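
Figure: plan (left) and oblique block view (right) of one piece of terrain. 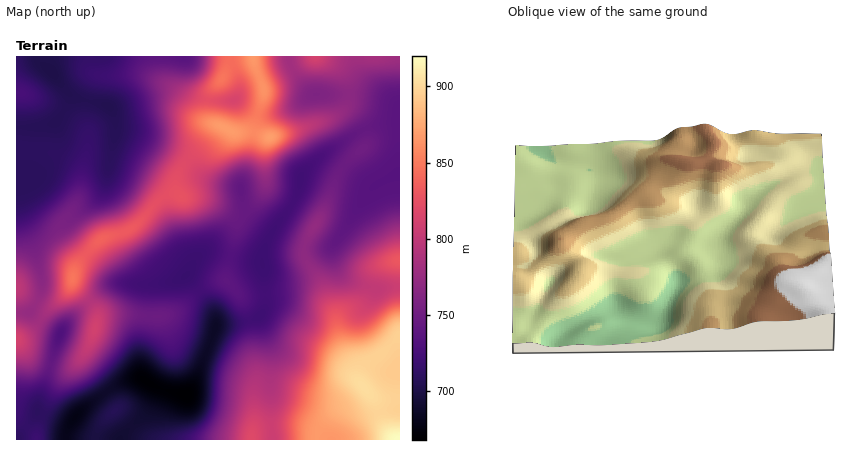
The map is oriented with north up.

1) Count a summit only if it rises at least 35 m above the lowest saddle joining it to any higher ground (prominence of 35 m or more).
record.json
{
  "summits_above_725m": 1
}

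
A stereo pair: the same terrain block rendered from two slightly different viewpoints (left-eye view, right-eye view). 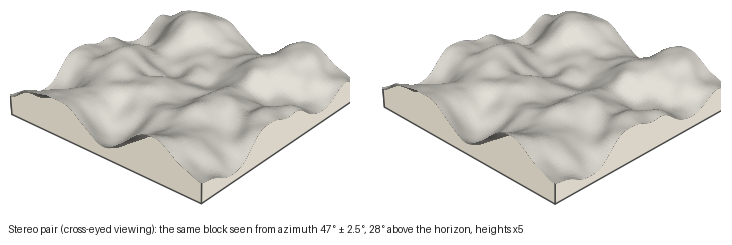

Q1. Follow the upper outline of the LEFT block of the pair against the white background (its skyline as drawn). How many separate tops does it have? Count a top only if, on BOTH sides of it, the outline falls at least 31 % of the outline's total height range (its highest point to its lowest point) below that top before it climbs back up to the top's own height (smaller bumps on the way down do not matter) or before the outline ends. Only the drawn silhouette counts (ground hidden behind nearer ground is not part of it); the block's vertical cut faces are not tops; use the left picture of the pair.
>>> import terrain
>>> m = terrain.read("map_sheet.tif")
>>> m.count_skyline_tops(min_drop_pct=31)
1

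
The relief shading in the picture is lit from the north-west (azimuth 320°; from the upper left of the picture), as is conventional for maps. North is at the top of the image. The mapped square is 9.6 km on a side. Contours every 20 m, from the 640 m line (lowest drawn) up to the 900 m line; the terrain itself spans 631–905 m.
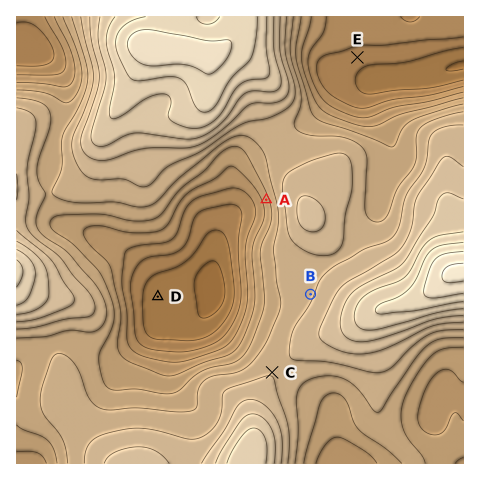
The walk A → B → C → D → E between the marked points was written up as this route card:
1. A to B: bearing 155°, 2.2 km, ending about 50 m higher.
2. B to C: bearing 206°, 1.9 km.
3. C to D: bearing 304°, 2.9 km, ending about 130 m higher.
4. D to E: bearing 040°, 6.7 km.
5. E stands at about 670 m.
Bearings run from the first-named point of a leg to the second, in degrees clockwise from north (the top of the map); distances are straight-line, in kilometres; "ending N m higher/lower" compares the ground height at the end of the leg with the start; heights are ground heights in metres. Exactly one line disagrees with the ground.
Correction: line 3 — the sense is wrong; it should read lower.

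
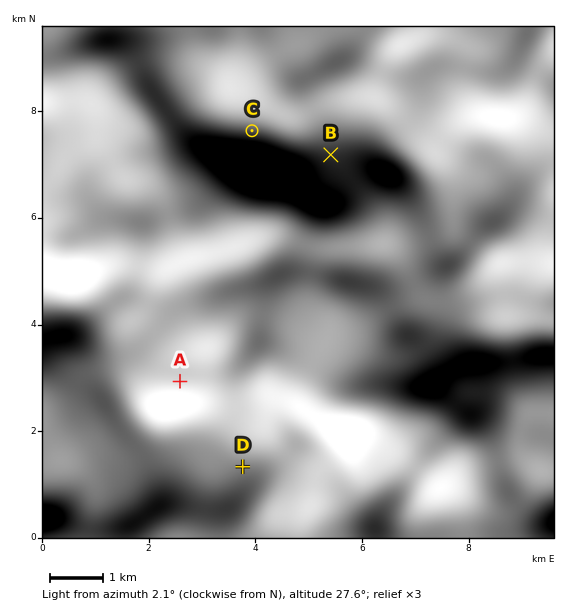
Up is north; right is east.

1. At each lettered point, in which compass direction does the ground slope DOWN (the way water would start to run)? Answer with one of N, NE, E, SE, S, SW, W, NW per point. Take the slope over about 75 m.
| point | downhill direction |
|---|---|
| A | N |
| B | S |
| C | SW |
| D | E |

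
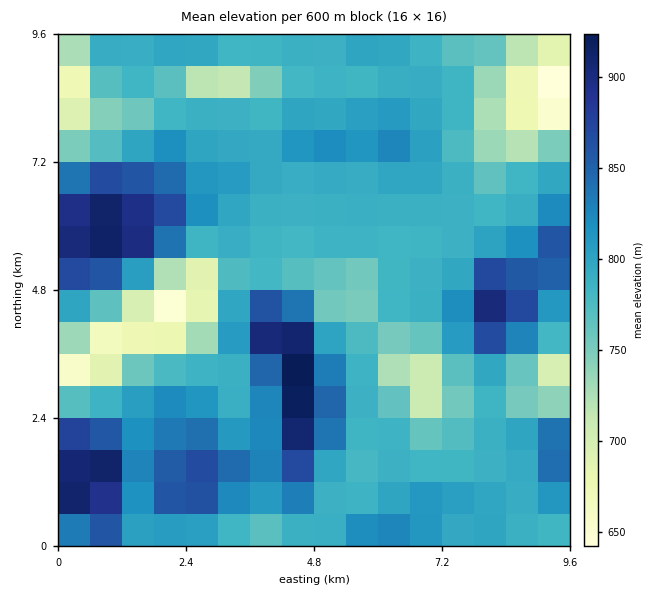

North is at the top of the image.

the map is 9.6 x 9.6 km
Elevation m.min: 640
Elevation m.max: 940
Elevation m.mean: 790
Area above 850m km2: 13.2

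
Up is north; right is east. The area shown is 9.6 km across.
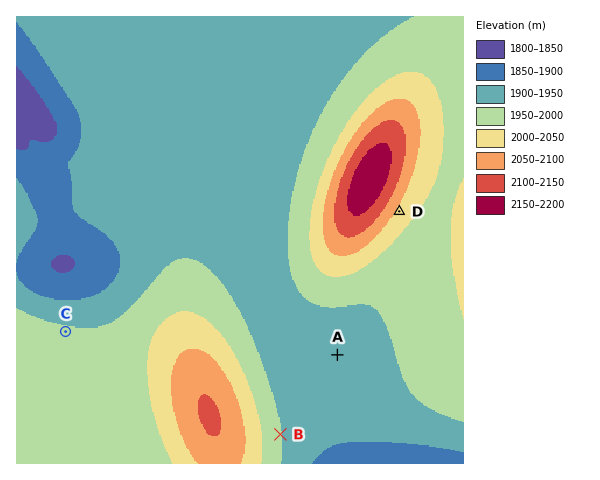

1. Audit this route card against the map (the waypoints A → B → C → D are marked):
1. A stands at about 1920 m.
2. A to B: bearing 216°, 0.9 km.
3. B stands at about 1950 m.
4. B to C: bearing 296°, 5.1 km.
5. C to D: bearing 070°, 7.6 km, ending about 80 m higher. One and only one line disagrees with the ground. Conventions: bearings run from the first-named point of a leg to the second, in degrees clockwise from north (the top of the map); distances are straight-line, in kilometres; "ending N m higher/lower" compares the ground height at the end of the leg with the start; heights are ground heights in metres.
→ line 2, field distance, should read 2.1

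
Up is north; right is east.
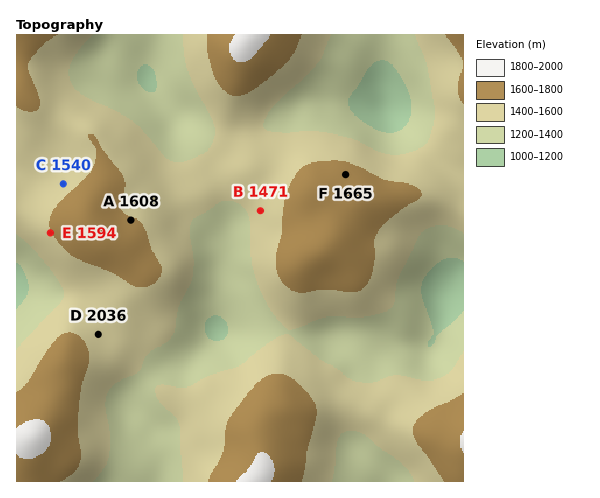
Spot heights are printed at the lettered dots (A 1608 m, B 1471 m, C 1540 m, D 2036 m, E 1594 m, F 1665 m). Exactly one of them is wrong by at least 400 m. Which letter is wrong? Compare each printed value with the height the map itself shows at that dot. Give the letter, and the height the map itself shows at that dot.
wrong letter D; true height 1536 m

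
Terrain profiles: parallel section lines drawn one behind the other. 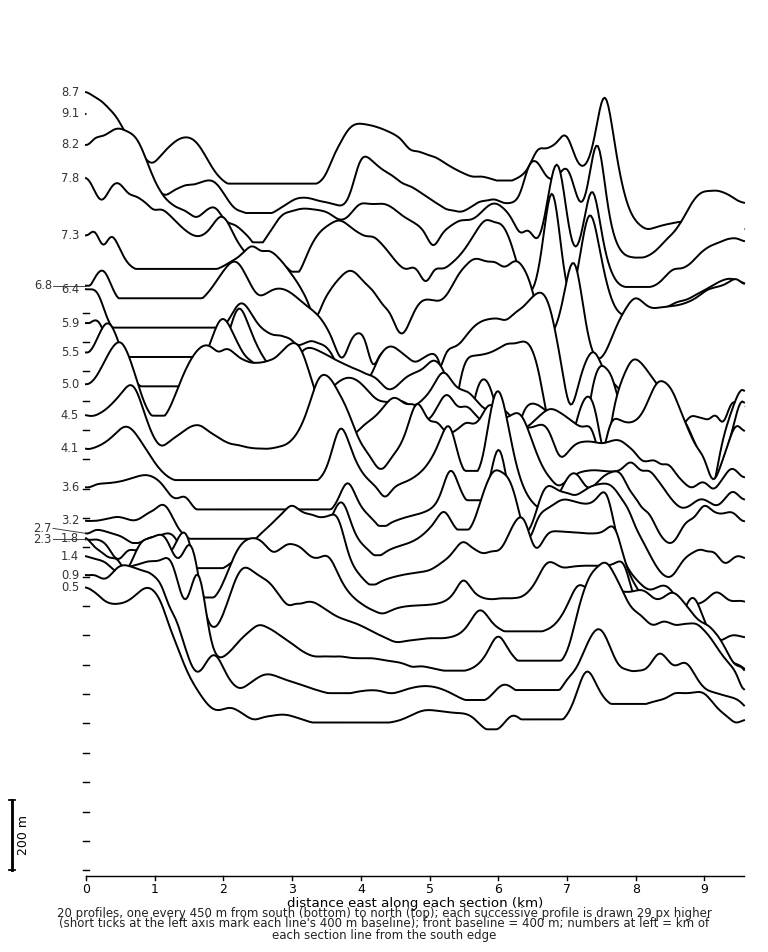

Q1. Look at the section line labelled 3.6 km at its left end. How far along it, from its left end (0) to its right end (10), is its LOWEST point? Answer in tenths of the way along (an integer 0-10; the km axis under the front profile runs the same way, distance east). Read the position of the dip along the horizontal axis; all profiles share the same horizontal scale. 9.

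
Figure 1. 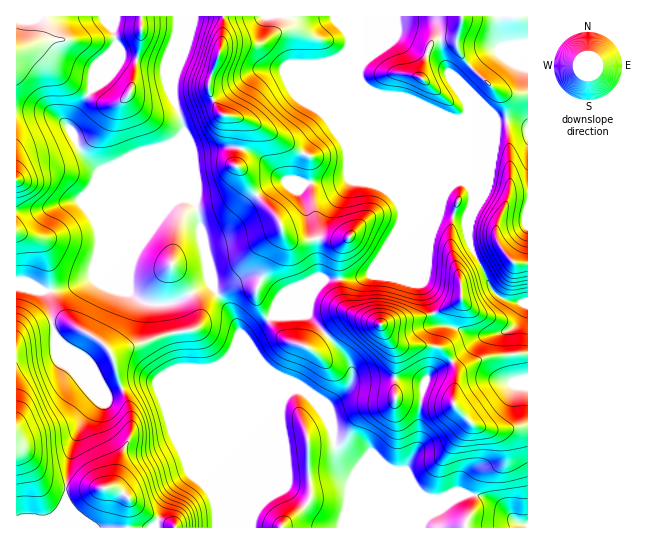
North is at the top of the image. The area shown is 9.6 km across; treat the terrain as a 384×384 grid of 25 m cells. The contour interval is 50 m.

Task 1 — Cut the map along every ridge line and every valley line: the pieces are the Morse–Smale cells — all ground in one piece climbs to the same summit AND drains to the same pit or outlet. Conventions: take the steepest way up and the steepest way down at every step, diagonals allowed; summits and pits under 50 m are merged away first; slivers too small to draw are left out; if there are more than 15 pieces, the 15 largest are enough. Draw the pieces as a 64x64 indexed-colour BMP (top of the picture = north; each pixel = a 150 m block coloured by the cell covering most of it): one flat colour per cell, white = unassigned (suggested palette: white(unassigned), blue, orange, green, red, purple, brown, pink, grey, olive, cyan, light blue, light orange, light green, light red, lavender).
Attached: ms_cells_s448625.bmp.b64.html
<image width="64" height="64" href="data:image/bmp;base64,Qk12CAAAAAAAAHYAAAAoAAAAQAAAAEAAAAABAAQAAAAAAAAIAAATCwAAEwsAABAAAAAAAAAA////ALR3HwAOf/8ALKAsACgn1gC9Z5QAS1aMAMJ34wB/f38AIr28AM++FwDox64AeLv/AIrfmACWmP8A1bDFABEREWZmZmZmZu7u7u7u6qqqqqqqqqqqqqqgAAAAAAAIERERZmZmZmZm7u7u7u7uqqqqqqqqqqqqqqAAAAAAAIgRERFmZmZmZmbu7u7u7u6qqqqqqqqqqqqqqqAAAAAIiBEREWZmZmZmZm7u7u7u7qqqqqqqqqqqqqqqqgAACIiIERERZmZmZmZmZu7u7u7u6qqqqqqqqqqqpIiIiIiIiIgRERFmZmZmZmZm7u7u7u7qqqqqqqqqqqREiIiIiIiIiBEREWZmZmZmZmZu7u7u7u6qqqqqqqpEREiIiIiIiIiIERERFmZmZmZmZmZm7u7u7qqqqqqqRERESIiIiIiIiIgREREWZmZmZmZmZmZm7u7uqqqqqqRERERIiIiIiIiIiBERERZmZmZmZmZmZmZu7u7qqqqqRERERESIiIiIiIiIERERFmZmZmZmZmZmZmbu7uqqqqpERERERIiIiIiIiIgRERERZmZmZmZmZmZmZm7u6qqqqkREREREiIiIiIiIiBERERFmZmZmZmZmZmZmZu7qqqqqRERERESIiIiIiIiIEREREWZmZmZmZmZmZmZmbuqqqqRERERERIiIiIiIiIgRERERFmZmZmZmZmZmZmZm6qqqREREREREiIiIiIiIiBERERERZmZmZmZmZmZmZmZqqqpERERERERIiIiIiIiIERERERFmZmZmZmZmZmZmZmaqpEREREREREiIiIiIiIgREREREWEWZmZhERERERERERRERERERERESIiIiIiIiBEREREWERERERERERERERERRERERERERERIiIiIiIiIERERERYREREREREREREREURERERERERERESIiIiIiIgREREREREREREREREREREURERERERERERERESACIiIiBEREREREREREREREREREURERERERERERERERN0AAIiIEREREREREREREREREREURERERERERERERERN3dAAAAARERERERERERERERERERRERERERERERE3d3d3d3QAAABERERERERERERERERERJERERERERERE3d3d3d0AAAAAEREREREREREREREREREiJERERERERE3d3d3QAAAAAAAREREREREREREREREREiIiRERERERN3d3d3QAAAAAAABEREREREREREREREREiIiIkRERETd3d3d3dAAAAAAAAERERERERERERERERESIiIiJERERN3d3d3d0AAAAAD/8RERERERERERERERESIiIiIiRERE3d3d3d0AAAAAD//3d3d3cRERERERERERIiIiIiIgRE3d3d3d3QAAAAD///d3d3d3cRERERERERIiIiIiIiIgDMzN3d3dAAAAAP//93d3d3d3cREREREREiIiIiIiIiAMzMzd3d0AAAAP///3d3d3d3d3ERERERESIiIiIiIiIAzMzM3d3QAAAA//8Ad3d3d3d3dxERERERIiIiIiIiIgAMzMzN3dAAAA//8AB3d3d3d3d3cRERERIiIiIiIiIiAAzMzMzd3QAAD/8AAHd3d3d3d3d3EREREiIiIiIiIiLMzMzMzM3dAAAP/wAAd3d3d3d3d3dxERESIiIiIiIiIMzMzMzMzN0AAA//AAB3d3d3d3d3d3cRERIiIiIiIiIgzMzMzMzMzQAAD/8AAHd3d3d3d3d3d3EREiIiIiIiIgzMzMzMzMzM0AAP//AAd3d3d3d3d3d3cREiIiIiIiIiDMzMzMzMzMzAAA//8AB3d3d3d3d3d3eZmSIiIiIiIiIMzMzMzMzMzMAAD///AHd3d3d3d3d5mZmZIiIiIiIiIgzMzMzMzMzMzAAP////d3d3d3d3eZmZmZkiIiIiIiIiIzM8MzMzMzMzNV////93d3d3d3mZmZmZmSIiIiIiIiIjMzMzMzMzMzNVX////3d3d3d3mZmZmZmZIiIiIiIiIiMzMzMzMzMzNVVV////d3d3d3mZmZmZmZkiIiIiIiIiMzMzMzMzMzNVVVX///93d3d3mZmZmZmZmSIiIiIiIiMzMzMzMzMzNVVVVV///3d3d3mZmZmZmZmSIiIiIiIjMzMzMzMzMzNVVVVVX///d3d3eZmZmZmZmZIiIiIiIjMzMzMzMzMzNVVVVVVf//93d3e5mZmZmZmZkiIiIiIzMzMzMzMzMzNVVVVVVVX/9Xd3e7mZmZmZmZmSIiIjMzMzMzMzMzMzNVVVVVVVVVVVu7u7u5mZmZmZmSIiIzMzMzMzMzMzMzNVVVVVVVVVVVW7u7u7uZmZmZmZIiIjMzMzMzMzMzMzNVVVVVVVVVVVVbu7u7u5mZmZmZkiIjMzMzMzMzMzMzNVVVVVVVVVVVVVu7u7u7uZmZmZmSIiMzMzMzMzMzMzNVVVVVVVVVVVVVW7u7u7u7mZmZmZIiIzMzMzMzMzMzM1VVVVVVVVVVVVVbu7u7u7uZmZmZkiIiMzMzMzMzMzMzVVVVVVVVVVVVVVu7u7u7u7mZmZmSIiIzMzMzMzMzMzNVVVVVVVVVVVVVW7u7u7u7uZmZmZIiIjMzMzMzMzMzMzVVVVVVVVVVVVVbu7u7u7u5mZmZkiIiIiIjMzMzMzMzNVVVVVVVVVVVVVu7u7u7u7mZmZmSIiIiIiIjMzMzMzM1VVVVVVVVVVVVW7u7u7u7uZmZmZIiIiIiIiIzMzMzMzVVVVVVVVVVVVVbu7u7u7u5mZmZkiIiIiIiIjMzMzMzNVVVVVVVVVVVVV"/>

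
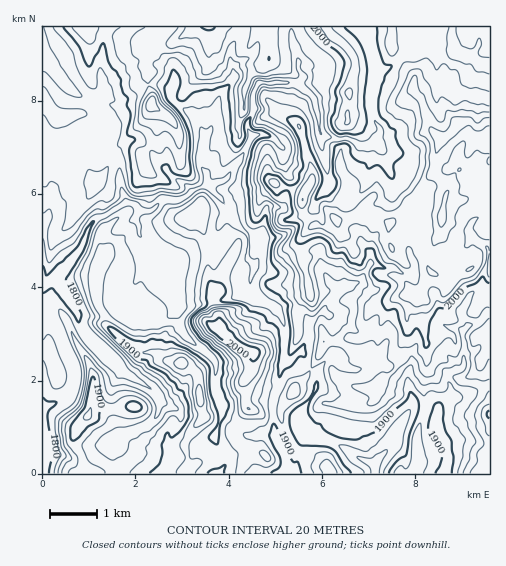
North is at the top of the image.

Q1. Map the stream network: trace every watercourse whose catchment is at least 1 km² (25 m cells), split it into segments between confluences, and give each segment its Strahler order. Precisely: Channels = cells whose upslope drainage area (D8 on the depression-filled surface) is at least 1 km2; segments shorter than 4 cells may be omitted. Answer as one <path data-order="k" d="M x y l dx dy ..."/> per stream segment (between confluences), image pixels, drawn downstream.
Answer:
<path data-order="2" d="M375 468l0 5"/><path data-order="1" d="M279 443l3 5 0 4 2 3 1 3 0 11-1 1 0 3"/><path data-order="1" d="M116 438l7-4 7-3 4 0 5-3 3 0 9-6 6-6 1-3 0-4 1-1 0-8-1-4-6-7-29-17-5-5-1-3-15-15-8-6-9-10-6-10 0-6-3-5-10-16-2-6-9-10"/><path data-order="1" d="M43 424l0 49"/><path data-order="1" d="M221 406l-1-6-4-6-1-7-1-1 1-23-13-14-14-10-5-7-3-4-1-10-1-1 0-19-5-12-7-10 0-11-8-10-7-6"/><path data-order="1" d="M411 394l0 13-13 20-3 7 0 3-2 6-17 18 0 4-1 3"/><path data-order="1" d="M367 368l-18 0-7-2-8-9-4 0-11 11-1 4 0 8-4 7 0 5-11 17-3 6 0 5 13 14 6 2 2 2 10 3 7 3 21 14 2 0 9 5 4 0 0 3 1 2"/><path data-order="1" d="M48 321l-5 0"/><path data-order="2" d="M338 293l-8 8-5 7-16 16 0 12-7 14-6 4-7 9-5 0-1-2 1-17 1-1 0-15-1-4-3-9-5-6-6-5-17-7-3-3 1-27-1-4-2-2 0-7"/><path data-order="1" d="M338 289l0 4"/><path data-order="1" d="M136 281l9-11-1-11 7-7 0-3"/><path data-order="3" d="M55 280l-2 0-5 2-3 4-2 0"/><path data-order="2" d="M248 254l0-19-13-12-8-17-7-8-13-9-2-1-5 0"/><path data-order="2" d="M151 249l-12-14 0-8-1-3-2-3 0-14"/><path data-order="1" d="M408 248l2 7 5 8 0 7-5 5-2-1-5 0-8-6-11 0-7-3-8 0-6 11-4 6-14 5-7 6"/><path data-order="1" d="M262 239l-5 21-4 0-5-6"/><path data-order="1" d="M43 224l0 50"/><path data-order="3" d="M136 207l-6-4-6 0"/><path data-order="3" d="M124 203l-6 4-5 3-7 6-10 3-6 6-10 26-7 8-4 7-14 14"/><path data-order="1" d="M122 188l0 3 3 7 0 4-1 1"/><path data-order="3" d="M200 188l-8 3-8 7-7 2-14-1-12 12-12 0-3-4"/><path data-order="3" d="M205 183l-5 5"/><path data-order="1" d="M470 167l1 12 2 0 4 3 8 0 3 2 1 4 0 26-1 2-11 2-6 6-3 4 0 4 3 3 1 0 7 7 8 5 1 9-1 2 0 5-3 9-2 10-3 6-9 8-5 11-4 4 0 4 6 9-1 6-3 3 0 5 2 6 0 6-1 1 0 15-4 4-4 0-4 2-2 0-3 2 0 7 3 3 1 3 0 7-12 12-1 6-3 7 0 3 7 12 2 8 2 2 0 7 1 1 0 14-1 2 0 5"/><path data-order="1" d="M386 163l-2-8-2-5-10-4-3-3-2 0"/><path data-order="1" d="M325 157l-4-10 0-13"/><path data-order="2" d="M367 143l-8 0-11-4-7 0-3 1-5-3-9-1-3-2"/><path data-order="2" d="M250 140l-10 20-4 3-9 14-4 2-16 2-2 2"/><path data-order="1" d="M274 139l-7-4-13 0-4 5"/><path data-order="2" d="M205 136l-1 7-2 1-1 12-1 1 0 7 4 5 0 3 1 2 0 9"/><path data-order="2" d="M321 134l-2-5 0-10-1-1 0-5-2-5 0-4-3-7-4-5-5-2-7-7"/><path data-order="1" d="M113 127l-6-11-20-18-4-1"/><path data-order="2" d="M83 97l-2 0-14-11-23-24-1 0"/><path data-order="1" d="M173 83l0 4-1 1 1 3 0 10 5 5 13 7 7 7 7 16"/><path data-order="2" d="M297 83l-36 0-4 2-4 10 0 19-5 7 0 8 3 5-1 6"/><path data-order="1" d="M234 77l-1 3-12 13-2 5-5 23-2 4-1 4-6 7"/><path data-order="1" d="M465 73l-8-8-5 0-6-6-7-3-3-7 0-3-4-4-11 0-11 10-7 3-12 11-7 4-8 0-1 1-1 13-1 1 0 6-1 1 0 19 1 1 1 8 6 8 0 5-3 2-3 1-7 7"/><path data-order="1" d="M298 64l0 5 5 5 0 4-4 5-2 0"/><path data-order="1" d="M101 59l-1 13 1 1 0 5 2 7 0 7-3 3-4 2-13 0"/>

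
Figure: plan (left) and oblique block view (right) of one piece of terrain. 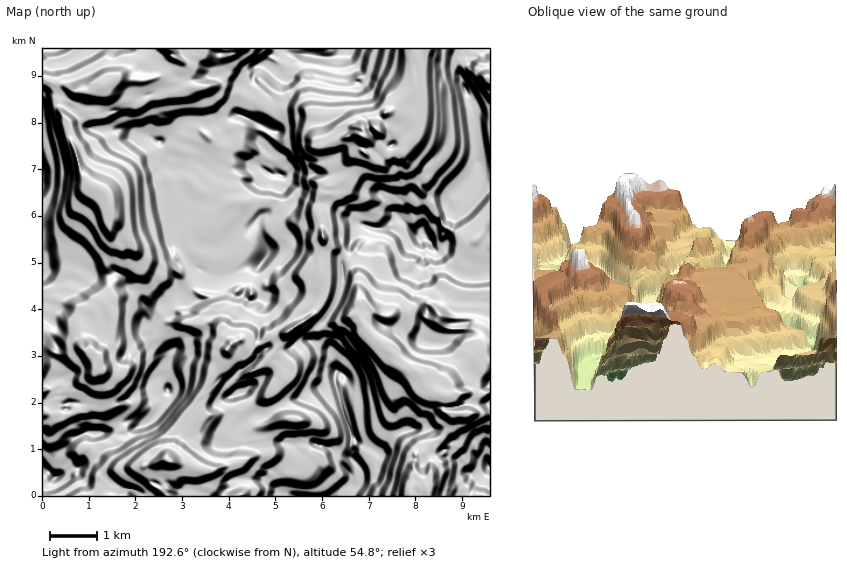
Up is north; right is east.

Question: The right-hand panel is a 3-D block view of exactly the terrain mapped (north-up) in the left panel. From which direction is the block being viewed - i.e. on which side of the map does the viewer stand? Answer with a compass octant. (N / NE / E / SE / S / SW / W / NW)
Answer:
N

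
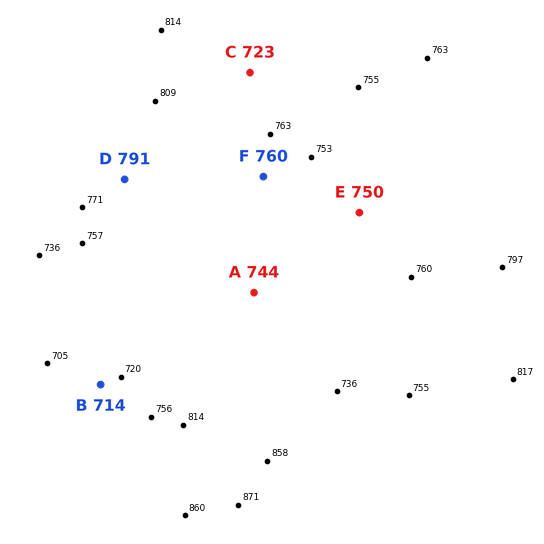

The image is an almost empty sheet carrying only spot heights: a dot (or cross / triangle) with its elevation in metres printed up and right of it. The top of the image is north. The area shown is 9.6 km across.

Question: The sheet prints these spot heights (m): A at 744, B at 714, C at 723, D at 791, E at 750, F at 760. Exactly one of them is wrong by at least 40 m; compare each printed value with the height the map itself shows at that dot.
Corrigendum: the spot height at C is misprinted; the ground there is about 773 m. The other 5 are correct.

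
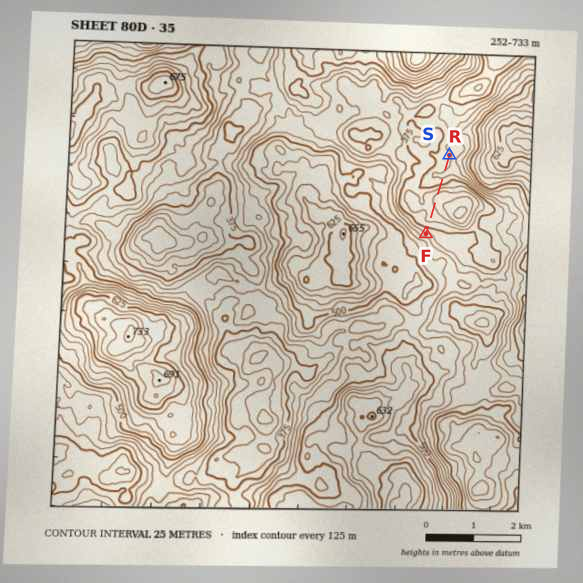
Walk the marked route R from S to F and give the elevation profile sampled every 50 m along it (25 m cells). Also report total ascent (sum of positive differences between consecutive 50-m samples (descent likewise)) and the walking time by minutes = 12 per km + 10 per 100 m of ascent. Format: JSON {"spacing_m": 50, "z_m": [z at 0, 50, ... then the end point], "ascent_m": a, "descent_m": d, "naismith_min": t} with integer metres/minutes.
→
{"spacing_m": 50, "z_m": [396, 393, 392, 391, 389, 391, 397, 401, 402, 402, 400, 395, 387, 375, 359, 344, 331, 321, 316, 315, 316, 319, 323, 327, 331, 335, 338, 341, 344, 348, 357, 366, 377, 389, 402, 408], "ascent_m": 106, "descent_m": 94, "naismith_min": 31}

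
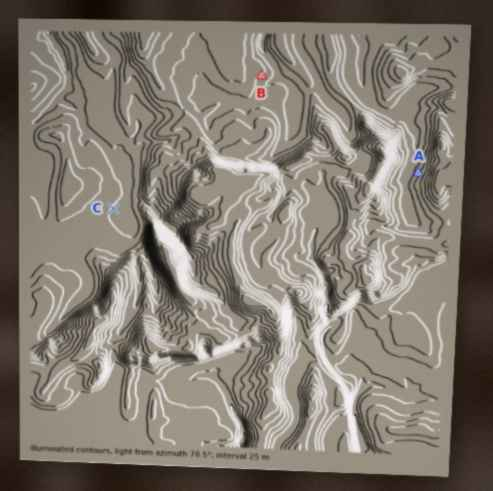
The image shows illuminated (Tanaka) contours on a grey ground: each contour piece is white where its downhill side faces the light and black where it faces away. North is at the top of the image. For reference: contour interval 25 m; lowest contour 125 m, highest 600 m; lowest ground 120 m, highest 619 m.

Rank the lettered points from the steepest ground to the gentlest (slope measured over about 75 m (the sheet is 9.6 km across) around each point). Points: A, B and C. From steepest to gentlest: A B C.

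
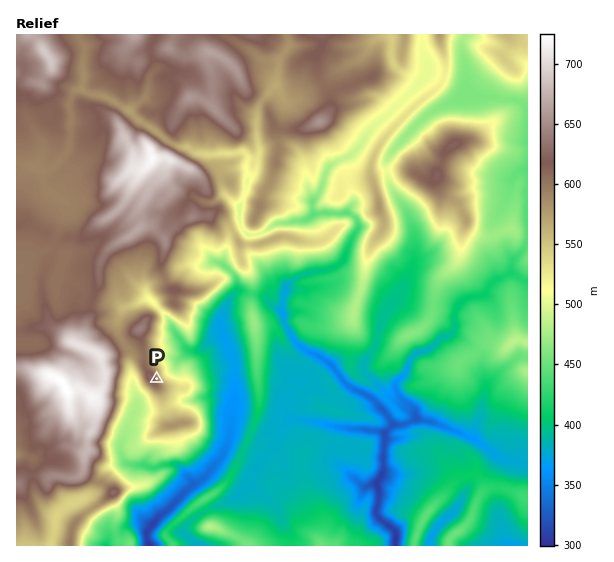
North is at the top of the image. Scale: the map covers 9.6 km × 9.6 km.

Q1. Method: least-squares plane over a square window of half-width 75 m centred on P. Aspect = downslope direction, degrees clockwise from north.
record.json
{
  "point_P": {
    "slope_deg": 20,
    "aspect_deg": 71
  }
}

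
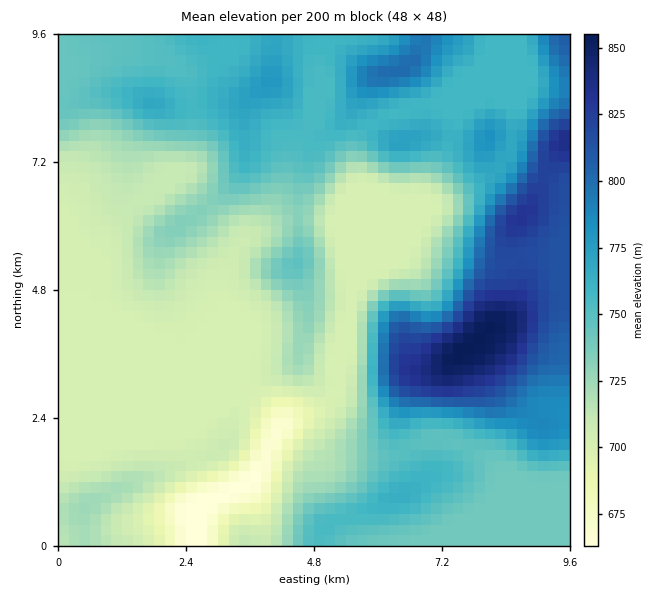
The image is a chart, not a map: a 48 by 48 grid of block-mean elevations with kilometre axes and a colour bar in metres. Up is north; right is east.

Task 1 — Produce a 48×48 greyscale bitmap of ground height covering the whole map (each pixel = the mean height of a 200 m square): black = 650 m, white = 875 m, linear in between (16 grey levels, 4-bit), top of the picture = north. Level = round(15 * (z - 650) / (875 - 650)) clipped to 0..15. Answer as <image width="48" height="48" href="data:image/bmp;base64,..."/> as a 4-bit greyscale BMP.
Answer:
<image width="48" height="48" href="data:image/bmp;base64,Qk32BAAAAAAAAHYAAAAoAAAAMAAAADAAAAABAAQAAAAAAIAEAAATCwAAEwsAABAAAAAAAAAAAAAAABEREQAiIiIAMzMzAERERABVVVUAZmZmAHd3dwCIiIgAmZmZAKqqqgC7u7sAzMzMAN3d3QDu7u4A////AEVVREQzIREjRERFZ3d2ZmZmZmZmZmZmZkVVREMzIREjRERFZ3d3d2ZmZmZmZmZmZlVVREMyIRESMzNFZ3d3d3d3ZmZmZmZmZlVVVEMyIRERIiNFVmd3d3d3d2ZmZmZmZkVVVURDIRERESI0VWZmd3iHd3ZmZmZmZkRFVVVEMyIRERI0VVVWZ3eId3d2ZmZmZkRERFVERDMiEREkRVVVZnd3d3d2ZmZmZjREREREREQzIhEjREVVZnd3d3d2ZmZ3dzMzNEREREREMyEjRERVZmd3d3d2ZmeIhzMzMzMzM0REQyESNERVZnd3d3Znd3iJmDMzMzMzMzNEQyESI0RVZnd3d3d3eImZmTMzMzMzMzM0QzIRIzRFVniHd3iImZmZmTMzMzMzMzMzQzIiIzNEVomZiZmaqpmZmTMzMzMzMzMzMzMiMzNEV4mqqru7uqmZmTMzMzMzMzMzMzMzREM0V5q7zMzLu6qZmTMzMzMzMzMzMzREREM0V6vMzd3czLqqqjMzMzMzMzMzMzRFVUM0V6vM3d3d3MuqqjMzMzMzMzMzMzRFVUMzV6vM3e7t3cy6qjMzMzMzMzMzMzRFVUMzV6vMzd7u3dy7qjMzMzMzMzMzMzREVUQzV6u7vN3u7dzLqjMzMzMzRDMzMzREVVQzV5u7q7ze7t3LuzMzMzNEREMzMzRFVVQzRoqpmavN3d3LuzMzM0REREMzM0RFVlRDRniIeJrN3d3LuzMzNEREREQzRERVZlRDRWd2Z4m8zMzLuzMzREREREREREVWZlRDNEVVVnmrzMzLuzMzRERVRERERFVmZlRDM0REVWibu7u7uzMzRERVVERERFVmZlQzMzM0RWeau7u7uzMzREVVVVREREVWZlQzMzM0RWeKu7u7uzM0REVVVVVERERWZlQzMzMzRVeKu7u7uzNERERVZlVURERVZUQzMzMzRFaJu8zLuzRERERVVmVVRERVVUMzMzMzNEV5q8zLu0RERERFVVZVVVVVZUQzMzMzM0Vom8zMu0RERERERVVmZlVWZVQzMzMzM0VnmrzMu0RERERERFVWZmZmZlVDMzRERFZ3iavMu0REREREREVWd3ZmZmVEREVVVWZ4iJq8u0RERERERERWd3d2d3ZVRWZmZmeIiIm7y0RERVVURFVWeHd3d3dmZnd3d3eIiImrzFREVVVVVVZneHd3d3d2d4iIiHiJmIirzFVVVVZmZmZ3iId3d3d3d4iIiIiJmIibzGZVVmZ3d3d3iId3d3eHd3iIiHeImIiavGZmZneId3d4iIh3d3eIh3d3d3d4iHeJqmZnd3iIh3eIiIiId3eIiId3d3d3d3eJmmZ3d3iId3d4iIiIh3eImZiIh3d3d3d4mWZnd3d3d3d4iImYh3eJmqqZiHd3d3d4mWZmd3d3d3d3eIiIh3eJmqqqmId3d3d4mmZmZ3d3d3d3d4iId3eImZqqqYiHd3d4mmZmZ3d3d3d3d4iId3d4iImaqZiHd3eJqmZmZ3d3d3d3d4iIh3d3eIiaqZiHd3eJqg=="/>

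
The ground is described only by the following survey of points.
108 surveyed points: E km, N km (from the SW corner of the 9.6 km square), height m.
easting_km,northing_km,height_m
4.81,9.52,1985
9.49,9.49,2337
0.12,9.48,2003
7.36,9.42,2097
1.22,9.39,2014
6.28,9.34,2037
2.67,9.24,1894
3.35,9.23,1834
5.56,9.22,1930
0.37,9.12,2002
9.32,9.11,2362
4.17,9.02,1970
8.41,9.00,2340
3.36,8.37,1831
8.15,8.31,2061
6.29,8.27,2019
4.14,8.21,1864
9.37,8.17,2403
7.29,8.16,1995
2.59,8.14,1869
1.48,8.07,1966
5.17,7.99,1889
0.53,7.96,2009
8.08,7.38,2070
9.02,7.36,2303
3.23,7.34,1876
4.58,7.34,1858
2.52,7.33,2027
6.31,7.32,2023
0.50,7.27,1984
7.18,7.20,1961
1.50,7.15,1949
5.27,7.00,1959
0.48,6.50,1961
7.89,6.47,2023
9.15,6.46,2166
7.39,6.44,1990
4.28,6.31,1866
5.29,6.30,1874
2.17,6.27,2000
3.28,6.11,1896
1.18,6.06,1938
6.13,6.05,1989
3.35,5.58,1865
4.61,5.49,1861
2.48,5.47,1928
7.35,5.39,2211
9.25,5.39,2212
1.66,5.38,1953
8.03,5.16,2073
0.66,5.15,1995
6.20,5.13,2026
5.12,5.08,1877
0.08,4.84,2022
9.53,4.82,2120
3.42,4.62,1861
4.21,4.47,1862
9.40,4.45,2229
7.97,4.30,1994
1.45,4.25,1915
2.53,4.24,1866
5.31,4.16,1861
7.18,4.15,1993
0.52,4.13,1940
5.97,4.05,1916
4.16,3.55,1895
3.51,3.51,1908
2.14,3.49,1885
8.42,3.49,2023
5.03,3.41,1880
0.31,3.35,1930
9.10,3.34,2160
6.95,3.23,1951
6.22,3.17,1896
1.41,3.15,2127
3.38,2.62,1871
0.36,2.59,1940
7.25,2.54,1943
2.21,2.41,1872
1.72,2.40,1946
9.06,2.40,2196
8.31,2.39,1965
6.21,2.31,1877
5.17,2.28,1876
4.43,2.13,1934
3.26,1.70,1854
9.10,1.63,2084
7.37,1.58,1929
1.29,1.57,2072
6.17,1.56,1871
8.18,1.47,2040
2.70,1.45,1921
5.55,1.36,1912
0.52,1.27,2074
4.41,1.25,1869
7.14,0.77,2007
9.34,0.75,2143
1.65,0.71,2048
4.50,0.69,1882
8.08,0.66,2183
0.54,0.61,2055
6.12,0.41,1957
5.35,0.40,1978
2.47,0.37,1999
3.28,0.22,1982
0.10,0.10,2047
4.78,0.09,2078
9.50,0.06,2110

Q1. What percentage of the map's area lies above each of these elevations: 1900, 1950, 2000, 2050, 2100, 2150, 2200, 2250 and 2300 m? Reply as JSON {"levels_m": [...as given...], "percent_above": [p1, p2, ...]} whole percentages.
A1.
{"levels_m": [1900, 1950, 2000, 2050, 2100, 2150, 2200, 2250, 2300], "percent_above": [74, 56, 39, 25, 18, 11, 7, 5, 3]}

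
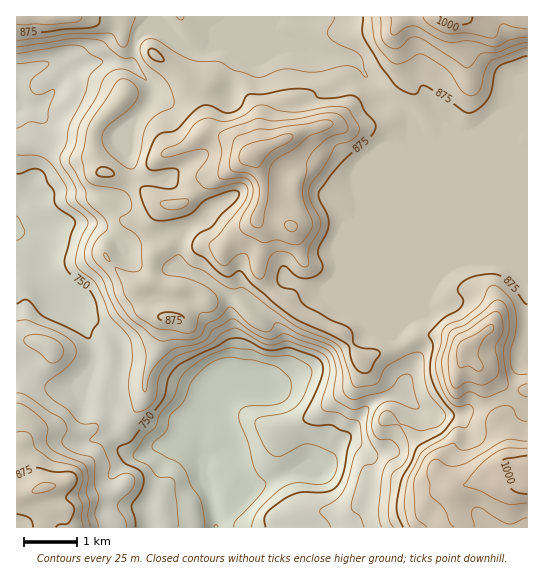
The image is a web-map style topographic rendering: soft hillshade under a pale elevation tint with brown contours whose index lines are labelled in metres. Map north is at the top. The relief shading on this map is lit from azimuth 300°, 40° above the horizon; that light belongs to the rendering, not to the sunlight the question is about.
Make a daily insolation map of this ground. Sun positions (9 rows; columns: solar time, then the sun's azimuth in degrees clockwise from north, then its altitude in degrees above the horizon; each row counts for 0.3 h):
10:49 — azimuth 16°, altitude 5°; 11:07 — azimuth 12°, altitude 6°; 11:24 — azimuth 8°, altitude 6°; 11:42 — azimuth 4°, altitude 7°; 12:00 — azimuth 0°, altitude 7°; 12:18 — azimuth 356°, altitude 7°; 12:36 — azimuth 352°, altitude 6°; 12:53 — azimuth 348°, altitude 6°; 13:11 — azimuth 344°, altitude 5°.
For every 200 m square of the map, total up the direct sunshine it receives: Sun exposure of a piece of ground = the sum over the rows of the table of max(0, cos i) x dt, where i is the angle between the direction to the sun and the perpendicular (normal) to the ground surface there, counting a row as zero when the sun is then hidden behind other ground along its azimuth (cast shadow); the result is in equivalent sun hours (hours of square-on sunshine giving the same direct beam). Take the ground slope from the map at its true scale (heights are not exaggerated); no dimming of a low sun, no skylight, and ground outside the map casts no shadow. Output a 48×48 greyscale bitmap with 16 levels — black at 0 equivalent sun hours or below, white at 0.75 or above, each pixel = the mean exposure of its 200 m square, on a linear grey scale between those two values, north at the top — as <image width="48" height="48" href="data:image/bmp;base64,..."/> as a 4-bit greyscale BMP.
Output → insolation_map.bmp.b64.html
<image width="48" height="48" href="data:image/bmp;base64,Qk32BAAAAAAAAHYAAAAoAAAAMAAAADAAAAABAAQAAAAAAIAEAAATCwAAEwsAABAAAAAAAAAAAAAAABEREQAiIiIAMzMzAERERABVVVUAZmZmAHd3dwCIiIgAmZmZAKqqqgC7u7sAzMzMAN3d3QDu7u4A////AFVVVodmdlVmVlV4dVVVVVVUQiI1VWZURTRVVUV4hlVmZ1V5qodmZmVWZUVFVVUyESI1eYVDI1ZniGZnrLqZqpZWZ2VDMyIRAIYyEliGIldnmGZmebzN7ahmZ3VVRDIzMpmrllZ5hniHdlZmVXrLu6h3Z5dVeGVVVYms3qVY3ZmpdmZmQzRmZoh4mst3q6hlVnms/9iJmqiIZmZmRENERGiXiqvKms25q2iruqp0IlZ2VVVVREMyM1iDNFr/mKze74dlRVZjERJWVVVUREMyMzVBEknf2YeKvHh2eIZlQhNVVVZUVmZCIhFEE3may3ZniIq7qphmYxI0VVVnq8uFIAApiJmFM2d2Zry6qHdmYwACNFVomZmYYgAF25YxABNnZsqIhmZmVEQhE0RVUzNGdjEANlUxAAAkZZdURWZmZlQgADMzEAAAJmMBJFUyIQATimUxI1ZmZ0IAAAEgAAAAAUIjM0VTQyI1rERBE0ZmZlEAAAAAAAAAABNUEBNmZVZ3dzI0VmZmVEIAAAAAAAAAABaXZBFJllZ2VVaLuoZlMhEAAAAAAAAAAAaJh1M2m5UiNpve24diAAAAEgAAAQAAA3h2ZniJv/pURbvMqHYwABM0YgAARAAUiqhmZmeJ3u7IZpmYdlQxJYqqgyIUUQJ6mGZmZmZmeb3aiHh2ZTMiNFZURXQ0EEh3dmZmZmZmVWisqIhlUxE0RDRWeWERA4h1VmZmZmZmdmebqHdlMQATiom6hRARFFUhJWZmZmZmeJrLhmZmQxAXqGVVMQATVDITVmZmZmZmZ4iYZmZmd1RodlQzISMjUxAmdmZmZmZmZmZmZmZmeJmGVXhlZXdCIQASNWZmZmZmZmZmZmZmZ5uUJFVVm7lRAhEhJGZmZmZmZmZmZlVVVDREVTEBSJqFRVZmZVZmZmZmZmZmZlVTEAAndSEAFHm6dXiJp1VmZmZmZmZmZlVUMiRmZEaHMRE4hWZ5hlZmZmZmZmZmZkVEVTMiNZzKYgAAVmZlRWZmZmZmZmZmZjRTIRABWJh2VDAAFWdiJFZmZmZmZmZmZiIiElZ5pyAlh2QQFEV0E0VmZmZmZmZmZhETVVermGIRR4dTMhFFQiNWZmZmZmZmZkNHmXeXZ4l1EkaKlRATMhElZmZmZmZmZnd3d3ZmZom6Ykabu5UhAAATRWZmZmZmZnd3eIY0Z4mZqZztzf/HQjZlVWZWZUVmZoh2ealBJpmZrN39zN///rmYd2VVQzNWZmZmV6qEE4mHeZmqupis/9mIh1REMyJFVkRGZomYVXdUVWZ5zLmHiruXUyRDMhJEVUMzV2eJqlM0VmVpqqqqmIiGQ0VDMzQyNBARElis2BE2iIh4iIiZmHdkI0MzI0MAAgAAABR3UgJqqph3d4h3d4dTISMhEjEAAAAAAAAQE1m6h4dmZmd2ZVQyESIQARAAAAAAAAATSMyFRWZmZmZVVUMiESEAAAAAAAAAAAAVVXZkVmZmZmVWZmZVVBAAAAFEECIhESRVVGZFZVZmZmZmZmZlVTIiIjVkRA=="/>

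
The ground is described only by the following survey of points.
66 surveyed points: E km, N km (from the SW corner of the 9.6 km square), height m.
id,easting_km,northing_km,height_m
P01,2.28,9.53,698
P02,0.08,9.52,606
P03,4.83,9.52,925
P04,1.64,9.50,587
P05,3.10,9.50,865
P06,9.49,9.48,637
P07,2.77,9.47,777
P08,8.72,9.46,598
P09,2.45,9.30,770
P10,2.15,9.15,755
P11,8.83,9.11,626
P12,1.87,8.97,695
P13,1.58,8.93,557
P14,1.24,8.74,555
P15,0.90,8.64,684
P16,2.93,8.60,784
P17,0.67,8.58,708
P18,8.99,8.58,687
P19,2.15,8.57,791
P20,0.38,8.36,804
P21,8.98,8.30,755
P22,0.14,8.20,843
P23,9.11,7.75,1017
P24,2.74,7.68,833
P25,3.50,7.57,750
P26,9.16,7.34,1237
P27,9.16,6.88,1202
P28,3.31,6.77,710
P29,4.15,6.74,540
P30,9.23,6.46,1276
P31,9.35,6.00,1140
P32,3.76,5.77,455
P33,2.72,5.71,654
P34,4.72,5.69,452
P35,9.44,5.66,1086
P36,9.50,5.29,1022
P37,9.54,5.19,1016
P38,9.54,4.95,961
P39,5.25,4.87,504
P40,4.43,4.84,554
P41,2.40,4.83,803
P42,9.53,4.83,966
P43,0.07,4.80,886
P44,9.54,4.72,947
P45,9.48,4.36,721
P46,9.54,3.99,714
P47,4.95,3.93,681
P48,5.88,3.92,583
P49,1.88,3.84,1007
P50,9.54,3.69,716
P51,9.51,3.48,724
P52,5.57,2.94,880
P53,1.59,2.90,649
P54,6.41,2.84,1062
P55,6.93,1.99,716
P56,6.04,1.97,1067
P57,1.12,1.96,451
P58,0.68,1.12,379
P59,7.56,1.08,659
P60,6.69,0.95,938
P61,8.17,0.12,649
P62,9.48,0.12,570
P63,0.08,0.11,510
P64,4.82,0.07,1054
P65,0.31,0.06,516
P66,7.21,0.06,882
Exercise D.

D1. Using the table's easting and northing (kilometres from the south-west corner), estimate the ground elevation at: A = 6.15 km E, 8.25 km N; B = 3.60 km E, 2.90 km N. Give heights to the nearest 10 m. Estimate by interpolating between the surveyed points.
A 790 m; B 820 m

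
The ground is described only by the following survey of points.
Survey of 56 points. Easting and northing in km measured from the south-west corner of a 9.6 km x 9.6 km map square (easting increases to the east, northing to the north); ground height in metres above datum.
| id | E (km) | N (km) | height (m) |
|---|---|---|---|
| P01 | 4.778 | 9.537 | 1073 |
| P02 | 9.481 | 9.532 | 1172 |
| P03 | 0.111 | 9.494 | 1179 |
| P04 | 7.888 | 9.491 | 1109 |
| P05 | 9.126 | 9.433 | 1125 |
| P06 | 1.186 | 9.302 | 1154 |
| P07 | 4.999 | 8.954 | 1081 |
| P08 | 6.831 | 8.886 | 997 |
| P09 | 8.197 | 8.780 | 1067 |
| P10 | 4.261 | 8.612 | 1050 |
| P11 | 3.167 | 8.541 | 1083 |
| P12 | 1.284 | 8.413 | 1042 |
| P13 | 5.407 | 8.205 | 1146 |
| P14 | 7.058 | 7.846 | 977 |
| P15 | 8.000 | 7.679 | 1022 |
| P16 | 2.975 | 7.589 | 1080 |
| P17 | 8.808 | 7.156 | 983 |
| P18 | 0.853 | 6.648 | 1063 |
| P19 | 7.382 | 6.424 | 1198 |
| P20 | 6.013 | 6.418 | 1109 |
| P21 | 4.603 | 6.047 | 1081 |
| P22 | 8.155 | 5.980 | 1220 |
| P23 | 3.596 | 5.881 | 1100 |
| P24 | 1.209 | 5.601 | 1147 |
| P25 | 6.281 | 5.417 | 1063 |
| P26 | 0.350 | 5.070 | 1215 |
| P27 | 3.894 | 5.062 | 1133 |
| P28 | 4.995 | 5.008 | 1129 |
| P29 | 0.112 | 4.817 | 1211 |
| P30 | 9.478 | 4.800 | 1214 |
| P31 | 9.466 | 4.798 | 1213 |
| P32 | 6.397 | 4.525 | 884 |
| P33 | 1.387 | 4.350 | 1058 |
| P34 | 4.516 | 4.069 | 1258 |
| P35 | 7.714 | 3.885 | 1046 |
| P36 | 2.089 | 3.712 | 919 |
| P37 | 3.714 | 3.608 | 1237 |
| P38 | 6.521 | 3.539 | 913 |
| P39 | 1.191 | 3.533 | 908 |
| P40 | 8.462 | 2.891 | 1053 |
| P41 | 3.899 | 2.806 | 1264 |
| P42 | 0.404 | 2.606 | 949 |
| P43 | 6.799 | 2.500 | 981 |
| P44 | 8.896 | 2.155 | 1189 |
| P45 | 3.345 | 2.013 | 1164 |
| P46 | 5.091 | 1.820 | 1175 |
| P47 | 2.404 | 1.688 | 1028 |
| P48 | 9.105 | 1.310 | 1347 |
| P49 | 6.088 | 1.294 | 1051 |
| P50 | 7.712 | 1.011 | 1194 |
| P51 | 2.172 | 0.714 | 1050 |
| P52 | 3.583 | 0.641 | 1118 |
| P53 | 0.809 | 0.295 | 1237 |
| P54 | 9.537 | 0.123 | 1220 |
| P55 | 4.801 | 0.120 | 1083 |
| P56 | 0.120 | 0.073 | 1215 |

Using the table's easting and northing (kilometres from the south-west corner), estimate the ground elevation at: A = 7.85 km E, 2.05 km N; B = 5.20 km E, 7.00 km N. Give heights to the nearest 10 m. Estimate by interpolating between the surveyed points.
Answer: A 1060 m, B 1150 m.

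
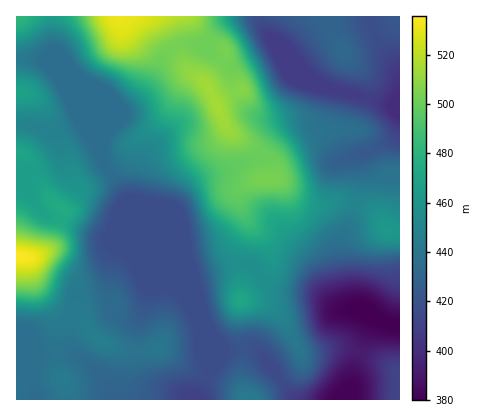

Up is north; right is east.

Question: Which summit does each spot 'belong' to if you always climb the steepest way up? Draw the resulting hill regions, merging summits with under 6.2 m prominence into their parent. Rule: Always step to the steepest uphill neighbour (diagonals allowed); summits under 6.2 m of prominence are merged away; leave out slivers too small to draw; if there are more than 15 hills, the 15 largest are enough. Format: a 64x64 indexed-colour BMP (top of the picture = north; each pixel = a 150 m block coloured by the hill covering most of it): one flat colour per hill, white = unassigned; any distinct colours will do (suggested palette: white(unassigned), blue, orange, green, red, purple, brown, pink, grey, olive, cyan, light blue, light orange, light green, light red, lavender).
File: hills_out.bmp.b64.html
<image width="64" height="64" href="data:image/bmp;base64,Qk12CAAAAAAAAHYAAAAoAAAAQAAAAEAAAAABAAQAAAAAAAAIAAATCwAAEwsAABAAAAAAAAAA////ALR3HwAOf/8ALKAsACgn1gC9Z5QAS1aMAMJ34wB/f38AIr28AM++FwDox64AeLv/AIrfmACWmP8A1bDFACIiIiIiIiIiIiIiIiIiInd3d3d3d3d3RERERESZmZmZIiIiIiIiIiIiIiIiIiIiJ3d3d3d3d3RERERERJmZmZkiIiIiIiIiIiIiIiIiIiInd3d3d3d3dEREREREmZmZmSIiIiIiIiIiIiIiIiIiIiJ3d3d3d3dERERERESZmZmZIiIiIiIiIiIiIiIiIiIiInd3d3d3dERERERERJmZmZkiIiIiIiIiIiIiIiIiIiIiR3d3d3d0REREREREmZmZmSIiIiIiIiIiIiIiIiIiIiJEd3d3d0RERERERERJmZmZIiIiIiIiIiIiIiIiIiIiIkR3d3d0REREREREREmZmZkiIiIiIiIiIiIiIiIiIiIiRER3d0RERERERERESZmZmSIiIiIiIiIiIiIiIiIiIiJEREREREREREREREREmZmZIiIiIiIiIiIiIiIiIiIiI0RERERERERERERERESZmZkiIiIiIiIiIiIiIiIiIiIjREREREREREREREREREmZmSIiIiIiIiIiIiIiIiIiIjNERERERERERERERERESZmVIiIiIiIiIiIiIiIiIiIiM0RERERERERERERERERJVVUiIiIiIiIiIiIiIiIiIiM0RERERERERERERERERFVVVSIiIiIiIiIiIiIiIiIiIzREREREREREREREQRFVVVVVIiIiIiIiIiIiIiIiIiIzNEREREREREREREQREVVVVVUiIiIiIiIiIiIiIiIiIzNEREREREREREREEREVVVVVVSIiIiIiIiIiIiIiIiIzM0REREREREERERERERVVVVVVIiIiIiIiIiIiIiIiIzMzREREREREERERERERFVVVVVUiIiIiIiIiIiIiIiIzMzNEREREREEREREREREVVVVVVSIiIiIiIiIiIiIiIzMzMREUREREEREREREREVVVVVVVIiIiIiIiIiIiIiIjMzMxERERREERERERERERVVVVVVUiIiIiIiIiIiIiIjMzMzERERERERERERERERFVVVVVVSIiIiIiIiIiIiIiMzMzMREREREREREREREREVVVVVVVIiIiIiIiIiIiIiIzMzMRERERERERERERERERVVVVVVUiIiIiIiIiIiIiIzMzMxERERERERERERERERFVVVVVVSIiIiIiIiIiIiIjMzMzERERERERERERERERERVVVVVVIiIiIiIiIiIiIjMzMzMRERERERERERERERERFVVVVVUiIiIiIiIiIiIiMzMzMxEREREREREREREREREVVVVVVSIiIiIiIiIiIiIzMzMxERERERERERERERERERFVVVVVIiIiIiIiIiIiIzMzMzEREREREREREREREREREVVVVVUiIiIiIiIiIiIjMzMzMRERERERERERERERERERVVVVVSIiIiIiIiIiIjMzMzMxEREREREREREREREREREVVVVVIiIiIiIiIiIiMzMzMzMRERERERERERERERERERVVVVUiIiIiIiIiIiMzMzMzMzERERERERERERERERERFVVVVSIiIiIiIiIiIzMzMzMzMxEREREREREREREREREVVVVVIiIiIiIiIiIzMzMzMzMzMzERERERERERERERERVVVVUiIiIiIiIiIzMzMzMzMzMzMzERERERERERERERFVVVVSIiIiIiIiIjMzMzMzMzMzMzMzMREREREREREREVVVVVIiIiIiIiIjMzMzMzMzMzMzMzMzMxERERERERERVVVVUiIiIiIiIiEzMzMzMzMzMzMzMzMzMRERERERERERVVVSIiIiIiIiETMzMzMzMzMzMzMzMzMxERERERERERERVVIiIiIiIiERMzMzMzMzMzMzMzMzMzMRERERERERERERUiIiIiIiIREzMzMzMzMzMzMzMzMzMzERERERERERERESIiiIiCKhERMzMzMzMzMzMzMzMzMzMzERERERERERERiIiIiIihERETMzMzMzMzMzMzMzMzMzMzMxERERERERGIiIiIiKEREREzMzMzMzMzMzMzMzMzMzMzMREREREREYiIiIiIERERETMzMzMzMzMzMzMzMzMzMzMxERERERERiIiIiIoRERERETMzMzMzMzMzMzMzMzMzMzMRERERFmGIiIiIihEREREREzMzMzMzMzMzMzMzMzMzMxEREWZmZoiIiIihERERERETMzMzMzMzMzMzMzMzMzMzEWZmZmZmiIiIiKEREREREREzMzMzMzMzMzMzMzMzMzZmZmZmZmaIiIiKERERERERERMzMzMzMzMzMzMzMzMzZmZmZmZmZoiIiKoREREREREREzMzMzMzMzMzMzMzMzZmZmZmZmZmiIiKoRERERERERERMzMzMzMzMzMzMzMzZmZmZmZmZmKIiIqhEREREREREREzMzMzMxERMzMzMzZmZmZmZmZmYqqqqqERERERERERERMzMzMxERERMzMzZmZmZmZmZmYiqqqqERERERERERERETMzMxERERERMxZmZmZmZmZmYiKqqqoRERERERERERERERERERERERERZmZmZmZmZmZiIqqqqhEREREREREREREREREREREREWZmZmZmZmZmZiIiqqqqERERERERERERERERERERERERZmZmZmZmZmZmIiKqqqoRERERERERERERERERERERERZmZmZmZmZmZmIiIqqqqhERERERERERERERERERERERFmZmZmZmZmZmYiIi"/>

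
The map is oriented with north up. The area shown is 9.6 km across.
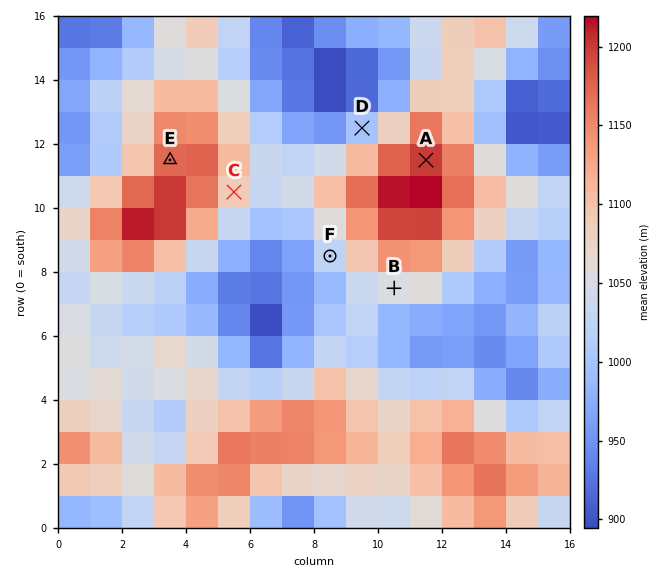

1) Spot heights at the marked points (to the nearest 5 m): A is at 1205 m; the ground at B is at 1050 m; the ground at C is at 1090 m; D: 1000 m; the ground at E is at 1175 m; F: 1025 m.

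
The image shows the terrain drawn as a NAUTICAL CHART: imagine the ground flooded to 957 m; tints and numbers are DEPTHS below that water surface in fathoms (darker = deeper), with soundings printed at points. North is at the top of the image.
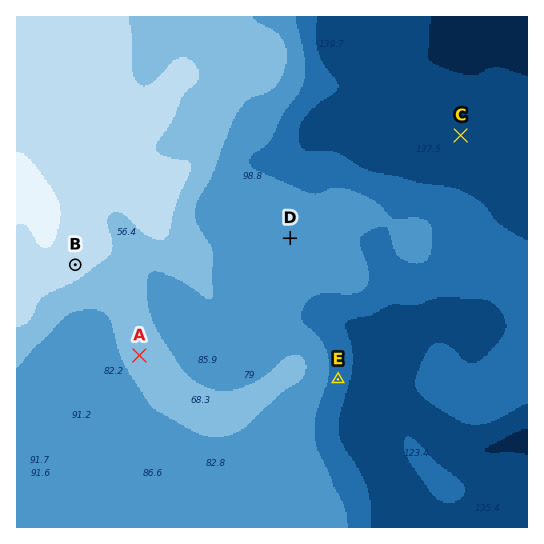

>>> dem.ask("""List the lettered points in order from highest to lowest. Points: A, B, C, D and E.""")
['B', 'A', 'D', 'E', 'C']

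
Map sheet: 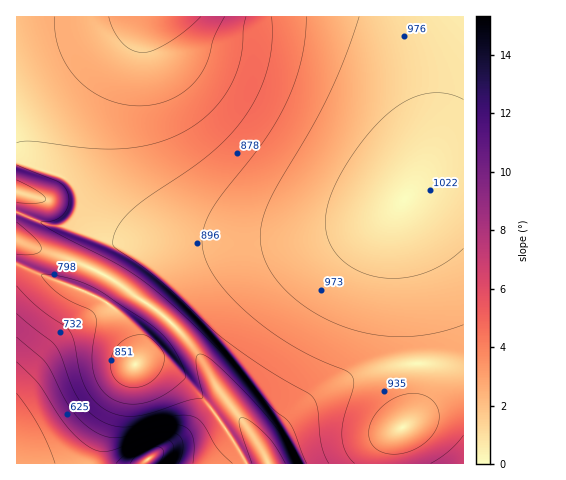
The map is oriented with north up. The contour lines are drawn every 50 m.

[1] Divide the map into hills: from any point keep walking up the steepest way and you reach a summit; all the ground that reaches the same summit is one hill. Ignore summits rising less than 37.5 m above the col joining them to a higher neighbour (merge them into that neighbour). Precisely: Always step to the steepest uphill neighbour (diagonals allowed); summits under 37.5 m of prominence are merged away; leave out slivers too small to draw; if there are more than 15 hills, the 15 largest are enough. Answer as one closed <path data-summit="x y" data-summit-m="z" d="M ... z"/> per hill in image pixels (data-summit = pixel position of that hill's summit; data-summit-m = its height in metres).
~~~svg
<path data-summit="405 200" data-summit-m="1024" d="M463 16l-446 0-1 223 87 35 59 41 15 13 18 21 22 39 29 37 14 23 3-8 8-8 34-28 21-14 35-16 45-10 32 0 25 6z"/><path data-summit="136 364" data-summit-m="876" d="M18 240l-2 1 1 223 251-1-10-21-41-54-22-39-22-25-21-18-49-32z"/><path data-summit="403 427" data-summit-m="975" d="M438 364l-32 0-21 3-24 7-35 16-21 14-42 36-2 7 7 16 195 1 1-94z"/>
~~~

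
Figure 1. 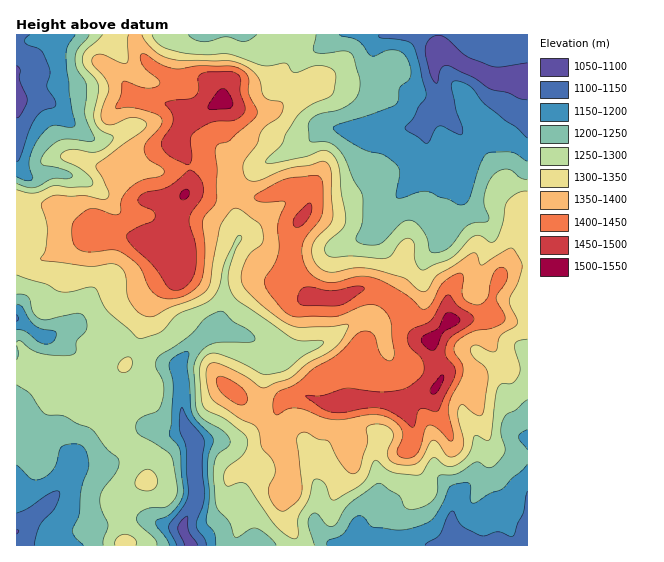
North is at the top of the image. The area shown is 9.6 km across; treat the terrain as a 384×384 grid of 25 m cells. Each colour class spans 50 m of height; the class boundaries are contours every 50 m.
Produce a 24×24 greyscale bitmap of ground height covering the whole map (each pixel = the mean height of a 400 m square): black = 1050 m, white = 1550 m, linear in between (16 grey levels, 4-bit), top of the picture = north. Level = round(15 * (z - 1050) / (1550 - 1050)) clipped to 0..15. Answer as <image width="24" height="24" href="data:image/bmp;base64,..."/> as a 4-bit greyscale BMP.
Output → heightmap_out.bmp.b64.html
<image width="24" height="24" href="data:image/bmp;base64,Qk2WAQAAAAAAAHYAAAAoAAAAGAAAABgAAAABAAQAAAAAACABAAATCwAAEwsAABAAAAAAAAAAAAAAABEREQAiIiIAMzMzAERERABVVVUAZmZmAHd3dwCIiIgAmZmZAKqqqgC7u7sAzMzMAN3d3QDu7u4A////ACRFd2IlZndUREMjMzNFZlM2d5dmVWU0Q0NFZ3YmeKh3ZnZFRFVFZ3U3iKmJh4dlVVVFZmU2eamambmXdVVWdmQ2iamamcqodWZ3dmRpqrvMzNypdmd3d2R6qavMzM26h3dmd2R5h3m7u73JmGVmd3ZWZneKus65mEZmeIdmZ5qqqrzcuWd3iaqHibzMu7vKqXiIir24mrurupm6uZmaq93IirqIiIeJmYmrzN25ibuHZnZniYmru826mrynZWVVeIiZm83aqrunZUVFeEZoqqzKmJqnVUREZkZ3mry6qHd1VENERDVWiazLuYZURDM0QyNHqrzdypdmVEI0MiNXq7vNyYiHVUIzESNYmrqqqId3VUERITNXiYdnZndVRDEiIw=="/>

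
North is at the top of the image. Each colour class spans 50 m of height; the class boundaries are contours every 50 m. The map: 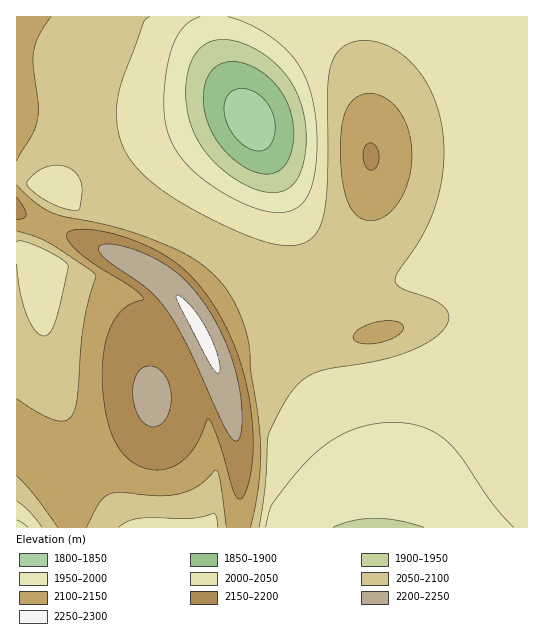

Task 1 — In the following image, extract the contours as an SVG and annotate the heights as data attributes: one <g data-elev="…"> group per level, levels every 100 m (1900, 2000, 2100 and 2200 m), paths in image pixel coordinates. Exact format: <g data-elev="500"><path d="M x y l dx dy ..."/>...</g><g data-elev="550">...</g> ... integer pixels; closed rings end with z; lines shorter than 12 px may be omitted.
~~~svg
<g data-elev="1900"><path d="M265 174l-16-5-17-11-14-16-9-17-5-20 1-19 6-15 11-8 8-1 9 0 10 3 10 5 18 16 12 20 3 12 2 13-1 14-3 10-4 9-6 6-7 3z"/></g><g data-elev="2000"><path d="M266 527l3-14 4-10 26-34 22-21 16-11 17-8 19-5 20-2 15 1 14 4 13 6 11 7 16 18 31 47 21 22"/><path d="M17 520l11 7"/><path d="M228 17l14 4 15 7 25 18 16 19 12 24 4 18 3 22 0 22-2 20-4 16-5 11-7 8-9 5-13 2-15-3-17-6-20-10-19-13-15-12-12-14-8-13-5-16-2-17 1-24 3-24 5-16 7-14 9-9 11-5"/></g><g data-elev="2100"><path d="M86 527l13-24 10-9 10-2 38 4 22-2 19-8 17-16 3 2 2 9 6 46"/><path d="M250 527l6-25 4-25 1-24-1-24-9-58-3-33-9-25-11-22-10-12-11-10-26-17-31-14-27-9-70-16-18-10-18-18"/><path d="M17 476l17 19 24 32"/><path d="M361 343l14 0 15-4 11-6 2-7-5-4-8-1-11 0-12 4-9 5-5 5 2 6z"/><path d="M17 231l20 6 14 7 39 26 6 7-7 23-5 22-7 75-2 10-3 8-7 6-11-1-16-8-21-13"/><path d="M363 219l8 2 8-2 8-4 8-8 12-21 5-25-2-24-8-22-7-9-6-6-8-4-10-3-12 3-9 7-6 14-3 20 0 30 4 27 8 17z"/><path d="M17 161l15-26 5-13 1-17-5-38 0-14 5-16 13-20"/></g><g data-elev="2200"><path d="M234 441l3 0 2-3 3-13 0-20-4-24-5-20-8-21-20-36-23-27-25-18-18-8-17-5-15-2-7 2-1 5 5 7 43 31 11 10 9 12 21 36 37 80z"/><path d="M149 426l8 0 6-4 6-9 2-14-1-12-4-10-8-8-8-3-7 1-5 6-4 8-1 10 1 11 3 11 5 8z"/></g>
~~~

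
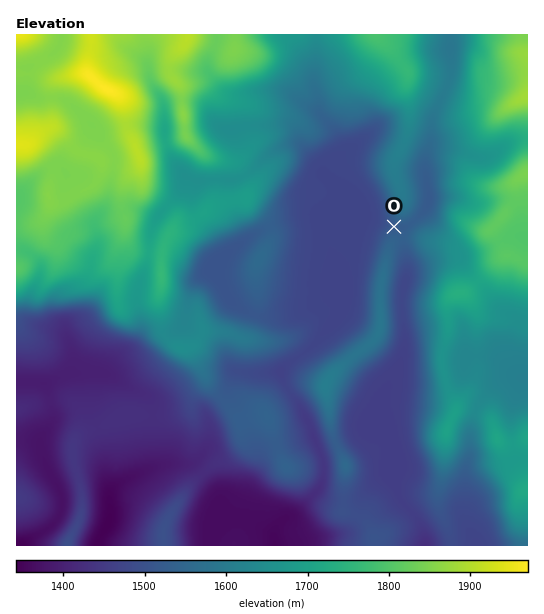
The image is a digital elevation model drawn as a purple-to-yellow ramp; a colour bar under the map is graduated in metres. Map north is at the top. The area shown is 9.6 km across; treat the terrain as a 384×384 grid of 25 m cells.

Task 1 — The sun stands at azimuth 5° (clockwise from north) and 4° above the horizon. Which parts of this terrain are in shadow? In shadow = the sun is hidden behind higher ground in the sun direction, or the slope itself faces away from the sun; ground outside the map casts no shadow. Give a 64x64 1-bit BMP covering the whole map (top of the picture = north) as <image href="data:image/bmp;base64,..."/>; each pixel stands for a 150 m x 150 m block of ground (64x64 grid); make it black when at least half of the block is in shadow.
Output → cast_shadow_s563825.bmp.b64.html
<image width="64" height="64" href="data:image/bmp;base64,Qk0+AgAAAAAAAD4AAAAoAAAAQAAAAEAAAAABAAEAAAAAAAACAAATCwAAEwsAAAIAAAAAAAAA////AAAAAADx+AA//4A+//n+AH//wD///P8O///gP//+fw///4A///5/j//8AD///n/n//zAP/////P//sA//P//////wD/8///////gP/j/////x8A/+P////8HAD/4/////g8Af/n////wDwB/+f////APcD/g////4A/4AeD////gH/gBwP///8Ae+AGA////wB78AAD////gHvwIDv////w8/Bge/////4D8GD7/////wH44Pv/////gfjv+/////+A+M/7///v/8A5z////4PwwBn/////gQAAAf////+AAAAB/////8BAAAH/////weAAAP/////D4AAAH////P/gAAAB///8P/AAA4H///w/8AADg/3//D/wAcPD/P++f/ABw8f7//4/+APj54PH/j/4A/PPw5/+H/wD/g/Dv/4H/gP+DgM/jzf/B/8IAz/P+P8H/wADj//8f4f/AcOD//wPx/w/+4D//wfv/j//wM7/w//+AAfh7P/j//+g4/Pg//D//+Hz8/D/+H//wfv38Pn8f/+D/Dfw8/v////8F/Hn+P////wH+ef8T//f/A/97/wf/8J8D/3P/B//wB4/+f/+///AB3/B/////8ADfwHH////gAMOAZv///4AA4AAP////AADgAB////4ADPAADwAf/gAA8AADAB/8AADgAAAAA/gAAA=="/>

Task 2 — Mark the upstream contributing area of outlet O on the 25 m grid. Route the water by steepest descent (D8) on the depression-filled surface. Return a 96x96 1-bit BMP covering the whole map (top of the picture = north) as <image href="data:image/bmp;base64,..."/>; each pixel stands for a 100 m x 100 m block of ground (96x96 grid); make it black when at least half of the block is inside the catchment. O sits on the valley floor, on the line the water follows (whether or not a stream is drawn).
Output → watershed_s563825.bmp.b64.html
<image width="96" height="96" href="data:image/bmp;base64,Qk2+BAAAAAAAAD4AAAAoAAAAYAAAAGAAAAABAAEAAAAAAIAEAAATCwAAEwsAAAIAAAAAAAAA////AAAAAAAAAAAAAAAAAAAAAAAAAAAAAAAAAAAAAAAAAAAAAAAAAAAAAAAAAAAAAAAAAAAAAAAAAAAAAAAAAAAAAAAAAAAAAAAAAAAAAAAAAAAAAAAAAAAAAAAAAAAAAAAAAAAAAAAAAAAAAAAAAAAAAAAAAAAAAAAAAAAAAAAAAAAAAAAAAAAAAAAAAAAAAAAAAAAAAAAAAAAAAAAAAAAAAAAAAAAAAAAAAAAAAAAAAAAAAAAAAAAAAAAAAAAAAAAAAAAAAAAAAAAAAAAAAAAAAAAAAAAAAAAAAAAAAAAAAAAAAAAAAAAAAAAAAAAAAAAAAAAAAAAAAAAAAAAAAAAAAAAAAAAAAAAAAAAAAAAAAAAAAAAAAAAAAAAAAAAAAAAAAAAAAAAAAAAAAAAAAAAAAAAAAAAAAAAAAAAAAAAAAAAAAAAAAAAAAAAAAAAAAAAAAAAAAAAAAAAAAAAAAAAAAAAAAAAAAAAAAAAAAAAAAAAAAAAAAAAAAAAAAAAAAAAAAAAAAAAAAAAAAAAAAAAAAAAAAAAAAAAAAAAAAAAAAAAAAAAAAAAAAAAAAAAAAAAAAAAAAAAAAAAAAAAAAAAAAAAAAAAAAAAAAAAAAAAAAAAAAAAAAAAAAAAAAAAAAAAAAAAAAAAAAAAAAAAAAAAAAAAAAAAAAAAAAAAAAAAAAAAAAAAAAAAAAAAAAAAAAAAAAAAAAAAAAAAAAAAAAAAAAAAAAAAAAAAAAAAAAAAAAAAAAAAAAAAAAAAAAAAAAAAAAAAAAAAAAAAAAAAAAAAAAAAAAAAAAAAAAAAAAAAAAAAAAAAAAAAAAAAAAAAAAAAAAAAAAAAAAAAAAAAAAAAAAAAAAAAAAAAAAAAAAAAAAAAAAAAAAAAAAAAAAAAAAAAAAAAAAAAAAAAAAAAAAAAAAAAAAAAAAAAAAAAH8AAAAAAAAAAAAAH/+AAAAAAAAAAAAAH//4AAAAAAAAAAAAD//8AAAAAAAAAAAAD//+AAAAAAAAAAAAD///AAAAAAAAAAAAD///gAAAAAAAAAAAD///gAAAAAAAAAAAD///wAAAAAAAAAAAD///wAAAAAAAAAAAD///wAAAAAAAAAAAD///wAAAAAAAAAAAH///4AAAAAAAAAAAH///8AAAAAAAAAAAH///8AAAAAAAAAAAH///8AAAAAAAAAAAD///8AAAAAAAAAAAD///8AAAAAAAAAAAB///8AAAAAAAAAAAB///8AAAAAAAAAAAB///8AAAAAAAAAAAA///8AAAAAAAAAAAA///8AAAAAAAAAAAA///8AAAAAAAAAAAA///8AAAAAAAAAAAA///8AAAAAAAAAAAA///8AAAAAAAAAAAB///wAAAAAAAAAAAB///gAAAAAAAAAAABwAAAAAAAAAAAAAABgAAAAAAAAAAAAAAAAAAAAAAAAAAAAAAAAAAAAAAAAAAAAAAAAAAAAAAAAAAAAAAAAAAAAAAAAAAAAAAAAAAAAAAAAAAAAAAAAAAAAAAAAAAAAAAAAAAAAAAAAAAAAAAAAAAA="/>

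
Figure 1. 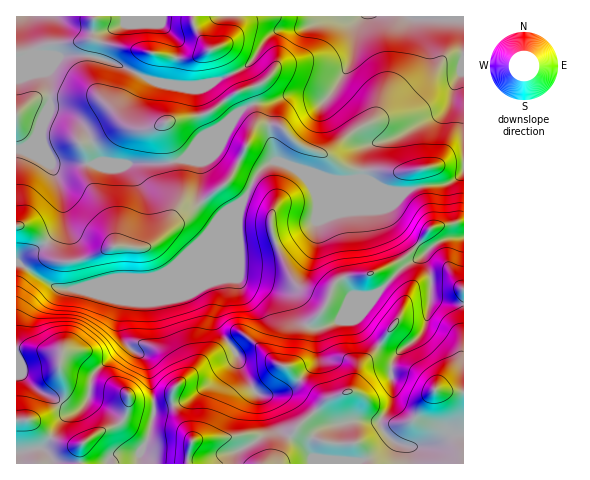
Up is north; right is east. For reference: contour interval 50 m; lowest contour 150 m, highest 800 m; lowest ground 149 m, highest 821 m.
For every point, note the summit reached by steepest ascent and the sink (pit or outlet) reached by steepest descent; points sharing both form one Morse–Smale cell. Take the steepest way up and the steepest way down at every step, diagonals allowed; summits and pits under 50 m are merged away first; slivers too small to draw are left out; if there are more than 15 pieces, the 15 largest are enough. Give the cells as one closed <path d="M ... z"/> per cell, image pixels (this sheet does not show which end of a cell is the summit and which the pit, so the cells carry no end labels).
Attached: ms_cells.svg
<path d="M463 16l-100 0-6 11-3 23-3 12-21 32-5 6-18-6-15 0-12 5-7 7-4 25 7 30-9 3-8 8-14 27-14 8-31 35-53 48-25 12-2 13 1 19 5 9 20 17 8 37 0 19-4 17-10 20-1 11 271-1-1-14-4-4-7-1-7-4-9-10-2-10 13-22 0-17-3-9 3-11 7-10 13-9 11-13 6-31 19 5 15 1z"/><path d="M17 262l-1 201 122 1 2-11 10-20 4-17 0-19-6-33-7-8-7-4-11-12-3-11 0-14 2-13 3-2 19-8 18-16-44 1-40 12-17 0-21-11z"/><path d="M278 100l-23 4-13 5-18 15-23 13-18 23-25 4-70 0 0 17 22 41 5 23-24 11-27 6-5-1-5-5-8-12-24 12-5 7 35 23 9 3 17 0 40-12 35 0 11-3 36-32 31-35 14-8 14-27 8-8 9-3-7-30 0-9 4-16z"/><path d="M362 16l-27 0-30 12-20 1-12 3-11 11-9 17-7 6-14 8 7 15-1 3-25 18-11 5-34 6-18 8-32-2-8 3-18 10 7 20-4 4 63 0 22-3 9-7 12-17 23-13 24-18 26-5 18-7 15 0 18 6 7-8 19-30 3-12 3-23z"/><path d="M432 297l-2 1-6 31-11 13-10 6-10 13-3 9 3 28-13 22 0 5 12 16 13 4 4 4 2 15 52 0 1-159-20-3z"/><path d="M52 54l-17 1 8 9 5 11 2 9 0 25 17 5 13 8 8 11 3 8 27-14 32 2 18-8 38-7 33-23-8-17-24 10-35 1-19-4-49-22-15-3-30 1z"/><path d="M334 16l-239 0-2 23 23 7 59 12 19 0 15-8 8-1 17 24 12-7 7-6 9-17 11-11 12-3 20-1z"/><path d="M94 16l-67 0-2 9 6 27 4 2 17 0 7 3 36 0 22 7 36 17 19 4 35-1 25-10-8-18-7-7-8 1-15 8-19 0-79-18-3-1z"/><path d="M26 16l-10 1 0 131 11-2 9-9 12-28-6 21 0 8 9 24 2 2 34 0-1-14-5-6 10-5-7-13-13-10-10-4-9-2-3-2 1-24-7-20-12-12-5-18z"/><path d="M50 161l0 3 9 18 4 14-1 29-16 18 7 13 6 5 17 0 39-15-5-24-22-41-1-16-34-1z"/><path d="M45 118l-9 19-9 9-11 4 0 75 13 3 18 14 15-17 1-29-21-58z"/><path d="M24 226l-8 1 1 35 9-8 20-11-13-12z"/><path d="M91 141l-10 3 5 6 2 14 7 0 4-3z"/>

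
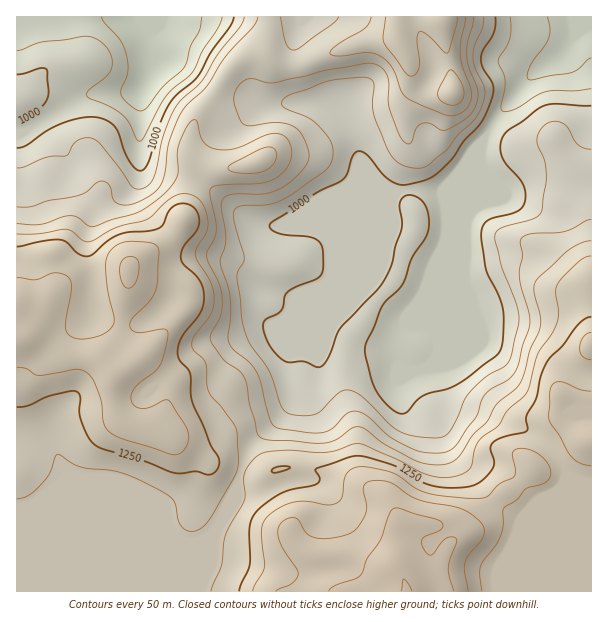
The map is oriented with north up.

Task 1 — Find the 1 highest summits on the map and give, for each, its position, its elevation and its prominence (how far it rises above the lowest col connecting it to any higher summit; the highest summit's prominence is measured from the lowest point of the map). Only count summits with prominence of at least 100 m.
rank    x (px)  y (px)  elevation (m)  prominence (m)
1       129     270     1361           164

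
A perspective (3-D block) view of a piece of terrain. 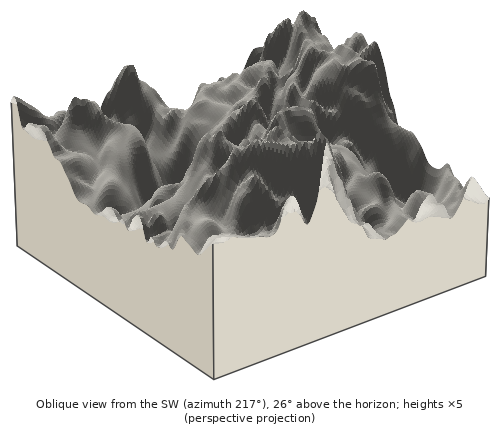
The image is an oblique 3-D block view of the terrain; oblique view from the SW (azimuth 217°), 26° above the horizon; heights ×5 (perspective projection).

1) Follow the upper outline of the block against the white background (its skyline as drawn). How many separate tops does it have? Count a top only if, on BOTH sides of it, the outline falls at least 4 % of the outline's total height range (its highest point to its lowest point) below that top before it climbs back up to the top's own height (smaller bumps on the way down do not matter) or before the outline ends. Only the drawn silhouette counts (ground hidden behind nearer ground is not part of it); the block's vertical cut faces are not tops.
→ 5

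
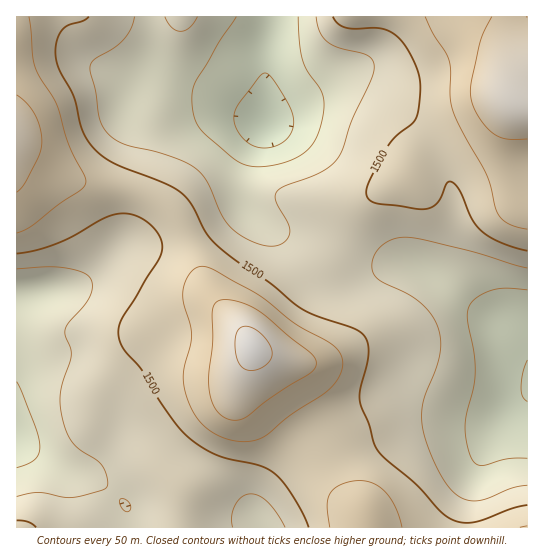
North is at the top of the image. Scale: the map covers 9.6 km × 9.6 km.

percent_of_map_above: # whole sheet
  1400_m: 90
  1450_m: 69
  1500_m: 37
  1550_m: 16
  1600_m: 6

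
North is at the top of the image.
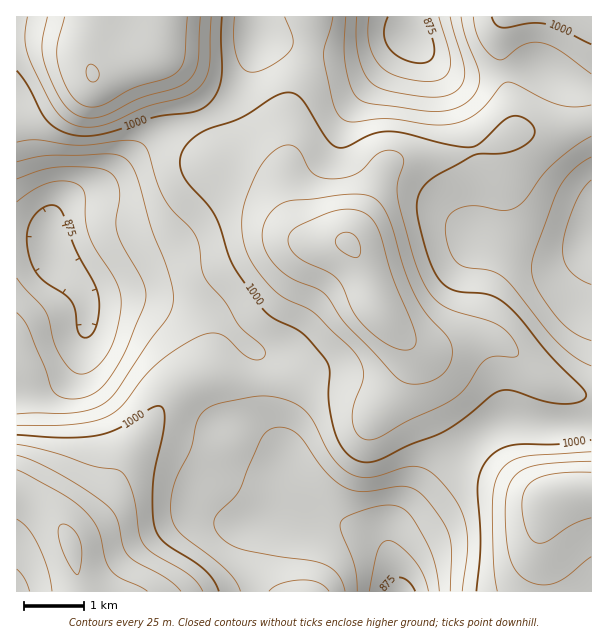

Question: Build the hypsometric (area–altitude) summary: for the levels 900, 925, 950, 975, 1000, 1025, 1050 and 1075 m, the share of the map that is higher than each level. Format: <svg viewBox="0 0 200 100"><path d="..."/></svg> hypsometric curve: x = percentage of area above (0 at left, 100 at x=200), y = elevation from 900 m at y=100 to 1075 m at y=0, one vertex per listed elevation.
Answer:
<svg viewBox="0 0 200 100"><path d="M188 100l-12-14-21-15-31-14-43-14-30-14-19-15-14-14"/></svg>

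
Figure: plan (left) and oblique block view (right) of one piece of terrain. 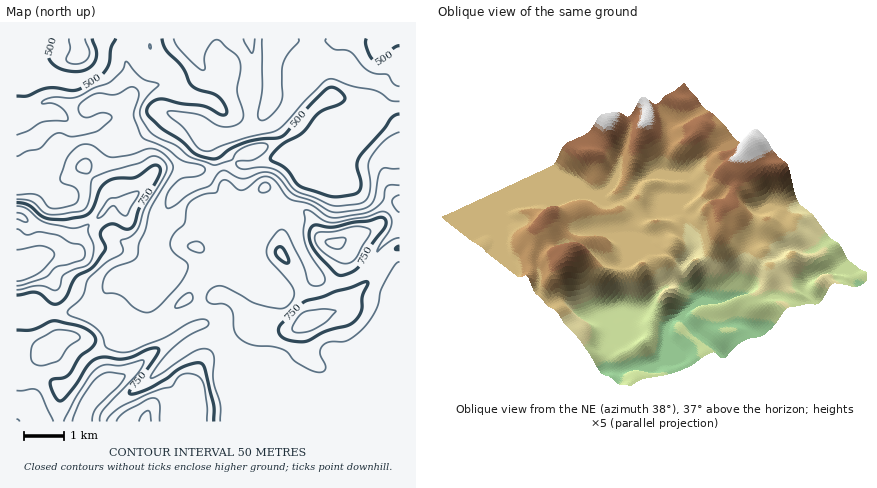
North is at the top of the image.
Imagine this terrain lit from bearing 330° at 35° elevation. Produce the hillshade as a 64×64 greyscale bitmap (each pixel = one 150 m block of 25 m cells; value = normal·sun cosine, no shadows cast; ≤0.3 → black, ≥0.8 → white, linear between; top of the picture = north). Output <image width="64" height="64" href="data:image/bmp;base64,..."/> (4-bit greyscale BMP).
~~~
<image width="64" height="64" href="data:image/bmp;base64,Qk12CAAAAAAAAHYAAAAoAAAAQAAAAEAAAAABAAQAAAAAAAAIAAATCwAAEwsAABAAAAAAAAAAAAAAABEREQAiIiIAMzMzAERERABVVVUAZmZmAHd3dwCIiIgAmZmZAKqqqgC7u7sAzMzMAN3d3QDu7u4A////AJiIiJvNt0SM3cupdWeIiIZEeIiIiIiIiIiIiIiIiIiJmYiIm83IQlre3Lp1Z4iIhkR4iIiIiIiIiIiIiIiIiIiZiIiazdpSJb7+7JdniIh2VXiIiIiIiIiIiIiIiIiIiJmYeIrN7IQRWt//2XiIh3ZmeIiIiIiIiIiIiIiIiIiIqqmIib3ut0EDjP/8qZiHZVeIiIiIiIiIiIiIiIiIiIi7uoiInO7adBAWv//LmYh1V4iIiIiIiIiIiIiIiIiIiJmph3eK3uyoUgA53+26qoVXiIiIiIiIiIiIiIiIiIiIiId2Zmi97suoQAKM7u3LlleIiIiIiIiIiHeIiIiIiIiHdlVVVpzu3cymECe+/tunV4iIiIiIiIh3d4iIiIiIiIh2ZVZWes3d3uyCA3ve7KhniIiIiIiIh3eIiIiIiIiImZhmZlVorN3e/9kxR6zcuXeIiIiIiIiHeIiIiIiIiIiZqYdlVVV5vM3v/qU1ebzKmIiIiIiHd3d3eIiIiIiIiJqqmHZVVUaKu83/64VXiaqYiIh3ZmZmZlVnd3eIiJmIqry6mGZmZWiZms3uyWVoiYiIh3ZmZlREQ0VmZniIiZmrvNy6qZmIeIiIiavNuGZ4iIiId2Z4dlMyI0VVVoiJmaq8zczMu6mYiIh3d4vLl2d4iZmIeImqhkIiNERFaIiJqqrMzMzLqpiIiImHZ5vKmIiJmZmZmszKdkRERERXiIiZmaqqqqqZiIiJqruWaKupiIiZqqqqzd26h2ZVVEaIiIiIiHZ3d4iIiImqvLl1aJiIiJmqqrvN7ty6mHZmVXiIiIiGVEVWaIiImZmrzKdniHd4iaqru7zd3Muql3dmaIhWd3ZURVVniZmZiJm8y4eJh3iZmqqqq7zMzMupd2Z4iAE0VlRFVWeJmZiIiavMqZqpmZqZmZmZqrvMy7uXZmeIAAE1ZUVVZniZiIiImry6mrqqqZmZmIiJmry6q7llV4gAACRlRERFZ4iIiIiJq7qZqqqZmYiIh3iJqpiIqpZWeFMQE0QyIRNGeIiIiIiaqpmamZmIiId3d4iIh1VpqWVomFMiMyEAACNWd4iIiImZmImZmIiId2Z3iHd2UzWblVaql0M0QyEAEjNFeIiIiIh3iIiIiIh2d3iIdmVUMlq3RLuphlZ3ZDIzNEVoiIh3ZmZ4iIiImYiIiIdlVVVCN7pjvMupiImHVFVmZmeIiId3ZniIiImqqoiJh2VWZlMUnKe8zLqpmZh2d4dlZ4mZmZmYeIiIiKvLmImYiId2ZCFb3Kq7u6qqqXd4h1RGiaqru6mIiIiIm8yoiqq7u5h2QRa9mZq7u7updVZlMSV4qruqmYiIiIiazKmavd7v7Kh0EWqIirzMzLp0NFUxFGiauqmIiIiIiIm7uZrN3v//7cpSNoiazu7d3aZEVlMTZ5qqqHeIiIiIiJqpmrzN7////rdVmpq+//7v6nVnZBJXiruod3iIiIiIiZmZq7vf////+4fcqavN7u7sl4h0ECWJu7qHeIiIiIiIiavLu87v///8mP7KmZq7zN25iYUgA2i83bmIiIiHZ3iKzdzMzd3e7tuH/sqYiImrzMqZqEAARpve7KmHiZhkV4rN3cu7vMzdyofcypiIeJm8y6q7gwAUaL3u24iau4ZXibzMuqqqq8zKmKqqmYh3eKzcu7y4IAJGeazcuavd2oiImqqZmZmau8uqmZmZmYd4m93Lu8txAUVVWL3LvN/+upiJmYiIiZmru7uIiImamHeKzdzLzbYhRmZWndurzv/bqYiIiIiJmZq6qpiIiJq6mHiszdzNymVoq6m925mrzdupiIiIiJmaqqqZmZmYiby5iJq8zN3cmIq93d7sl2ZompmIiIiImau7qZmqu7mJvMuZmaq8zdy6mqvN3e3JdTNXiIiIiIiJq8y6mbu7u5msy6mZmZrN3Luqmqu87/7bhUVneIiIiImbzduZu7q7uqzMupmIiKvMy7qZmZrN///8mGZniIiIiJm93bqruru7vMzLqYd3iru7qpiIiJm97//sqGZ4iIiIiavdy6qqu8u7u7vLqYd4mqqpmIiHZniavN3bhleIiIiImrzLmaqru6qYmry6l3iZmZmIiHZURoh3i97IVniIiIiJq7uImZqqmXZXiqqXaJmZmHd2ZlVVeYVXret1Z4iIiIiau4iIiIiJhlVniHVGeIdlVVVnd3Z6p0WK3bdVZ3iIiJq8mpiHiJq6dmeIdCJFZUREVniId4q5ZWi92nVVZ3d3ibu7u6mZrO7JiaqWISNERVZ4iIiHirqGaJvtuGVoiIiJqrzNy7vN7/27u7lTM0VneJmZmHd5upd3ib7smImqqpmYqrzdzMzf/ty7uodmZ3iJqqqYdnmqmHeIm+7LqruqmYeZmru6qqze3Lu7qZiIiImqqZh2eaqId4iJvduqqpmIiIiImYdmaKzMu6qZqZiIiJqZiHZpqYd3iIibupmYh3eIiIiHZUM0aby6mZmZmIiImZiIdmmph3eIiImZiIh2VnmIiId2VCI3q6qYiIiJmZmZiIiHeaqHd4iIiIiIh3ZVZ3iJmJmXUzWaqpiIiImZmZmZmYd5qodmeIiIh3iIh2VWd4mqqqqGVpq6mYiIiZmZqpmZmImqh2ZniIh3Z3iIdlV3iaqpqphnmrupmYd4iJmamZmImqqIdmd3eId3eJmHZXiJq6mZh3iau6mZh3iIiZmZiIiauph3d3eIiHeImYh2"/>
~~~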